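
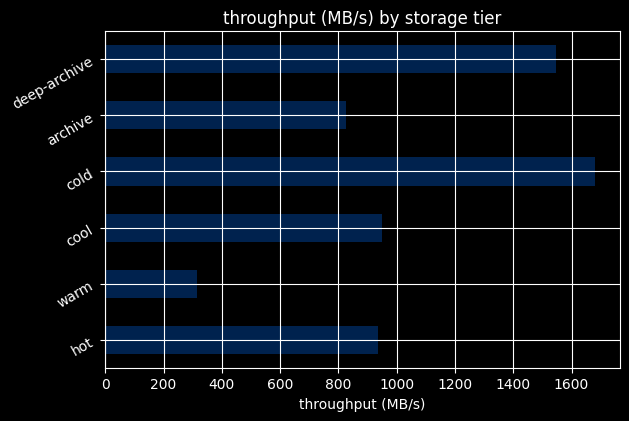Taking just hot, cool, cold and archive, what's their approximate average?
≈ 1100

(1000 + 1000 + 1600 + 800) / 4 ≈ 1100.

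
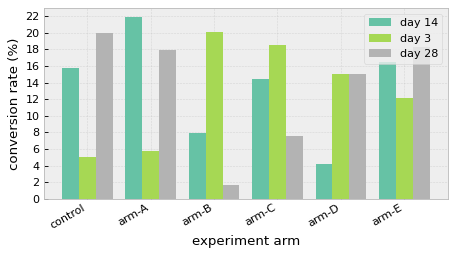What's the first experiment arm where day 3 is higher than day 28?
arm-B

arm-A: day 3 ≈ 6 vs day 28 ≈ 18 (not yet); arm-B: day 3 ≈ 20 vs day 28 ≈ 2 (first crossover).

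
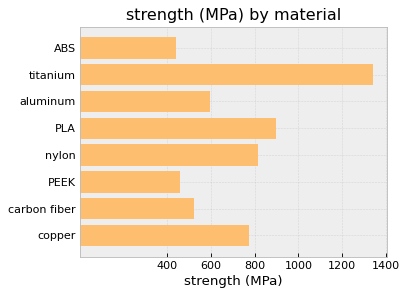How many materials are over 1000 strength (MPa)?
Above 1000: titanium.

1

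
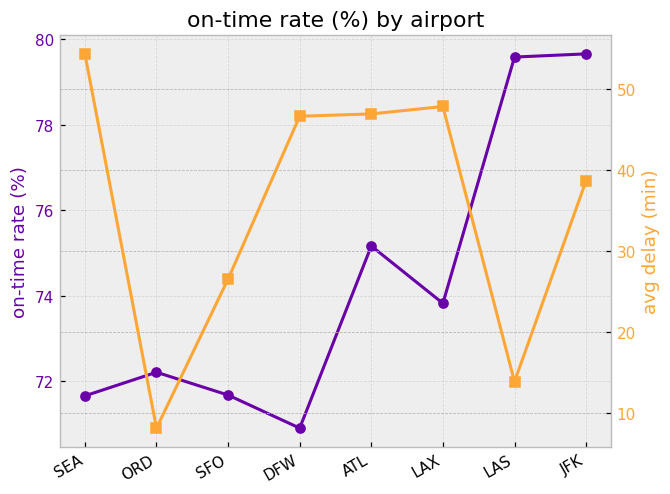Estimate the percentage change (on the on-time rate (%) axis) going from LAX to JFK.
≈ +8.1%

LAX ≈ 74, JFK ≈ 80; (80 − 74) / 74 ≈ +8.1%.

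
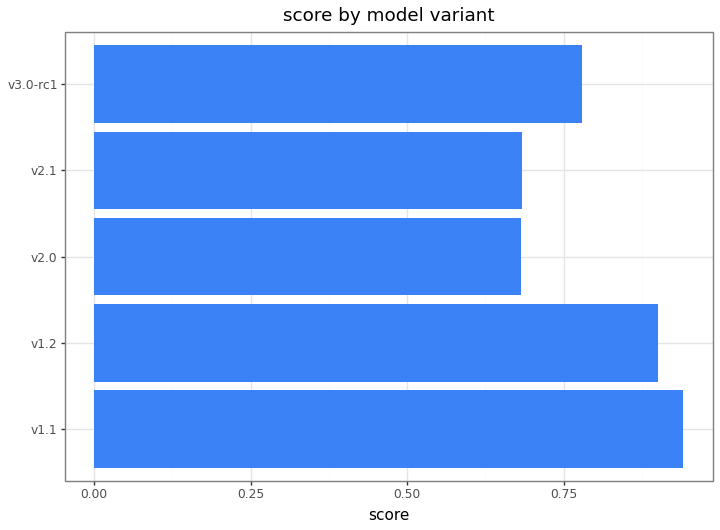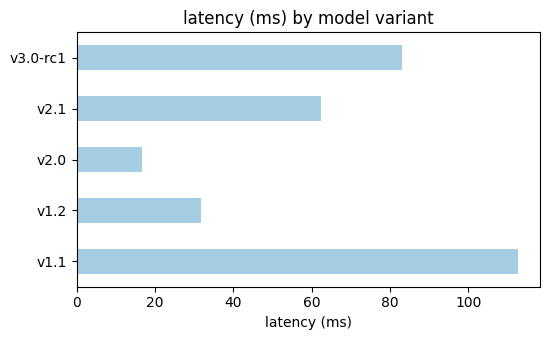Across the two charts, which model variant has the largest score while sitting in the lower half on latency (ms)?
v1.2

Chart 2 median latency (ms) ≈ 60; below-median model variants: v1.2, v2.0. Among those, v1.2 has the highest score (≈ 0.9).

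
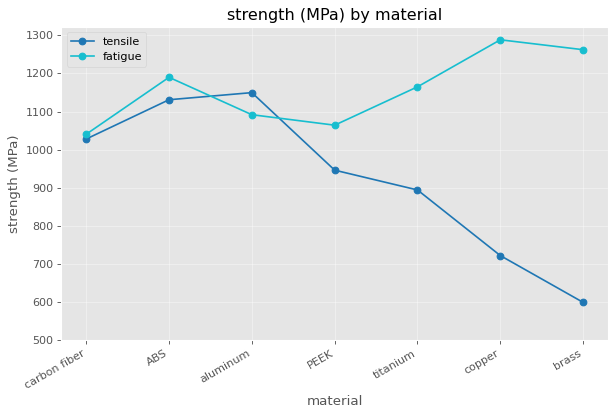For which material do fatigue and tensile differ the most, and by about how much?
brass: fatigue ≈ 1300, tensile ≈ 600 → gap ≈ 700. Next-largest (copper) is only ≈ 600.

brass, ≈ 700 MPa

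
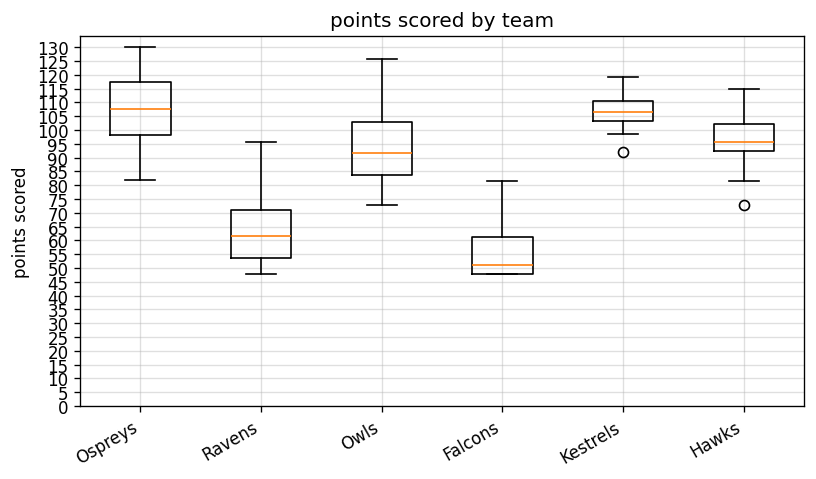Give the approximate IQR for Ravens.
≈ 15

Q3 ≈ 70, Q1 ≈ 55; IQR ≈ 15.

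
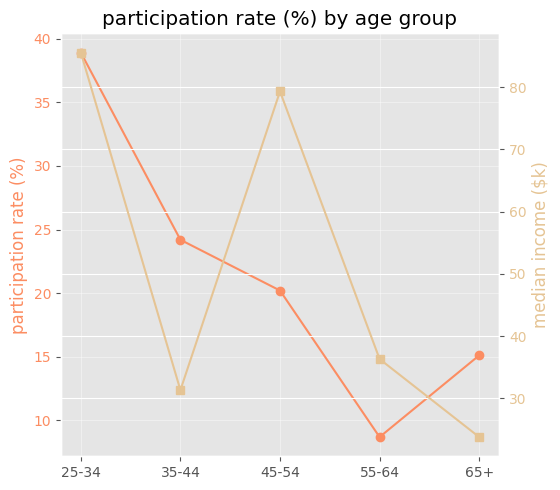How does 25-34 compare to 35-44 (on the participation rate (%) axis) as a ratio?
≈ 1.6×

25-34 ≈ 40, 35-44 ≈ 25; 40/25 ≈ 1.6.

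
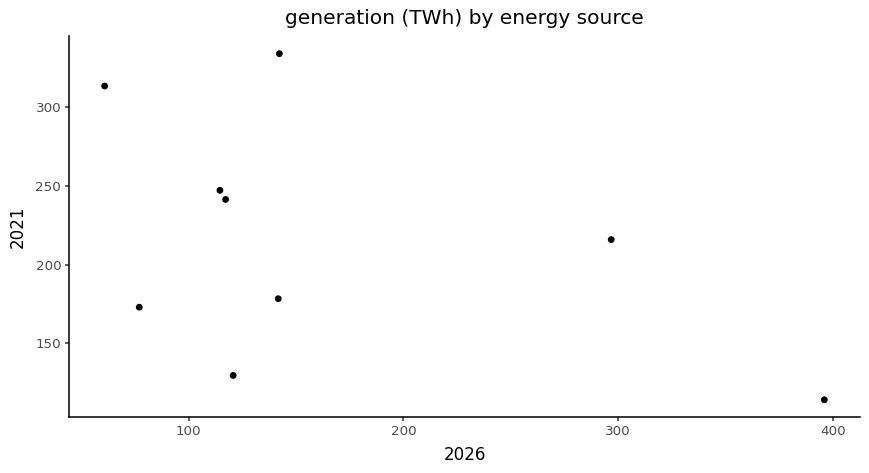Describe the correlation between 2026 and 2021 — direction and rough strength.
negative, moderate

Points are negatively correlated; moderate (|r| ≈ 0.5).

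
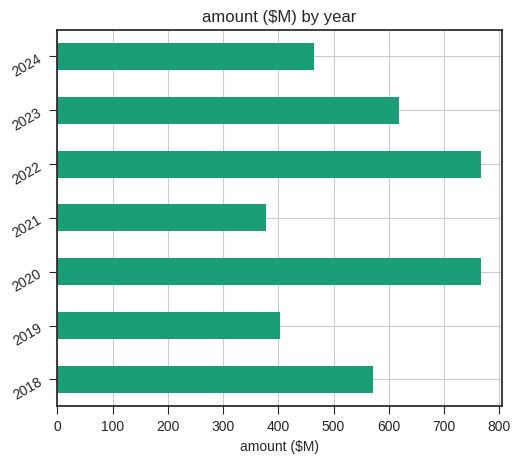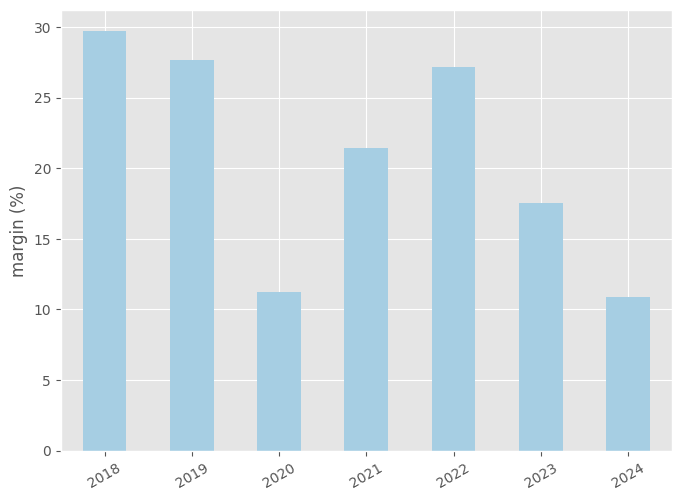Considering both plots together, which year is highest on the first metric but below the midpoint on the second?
Chart 2 median margin (%) ≈ 20; below-median years: 2020, 2023, 2024. Among those, 2020 has the highest amount ($M) (≈ 800).

2020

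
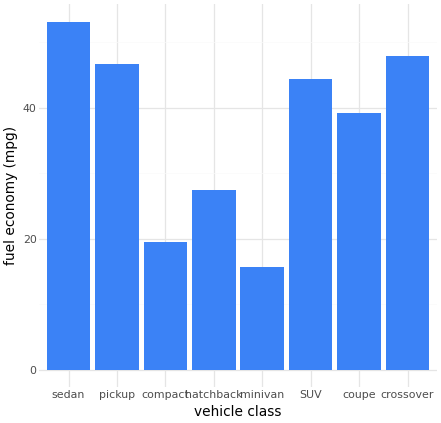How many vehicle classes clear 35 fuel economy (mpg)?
5

Above 35: sedan, pickup, SUV, coupe, crossover.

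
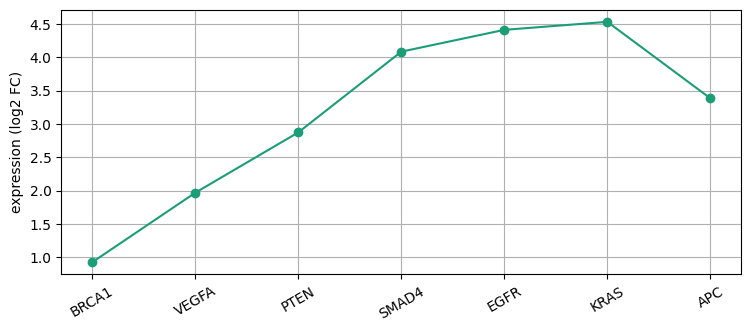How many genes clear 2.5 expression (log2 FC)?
Above 2.5: PTEN, SMAD4, EGFR, KRAS, APC.

5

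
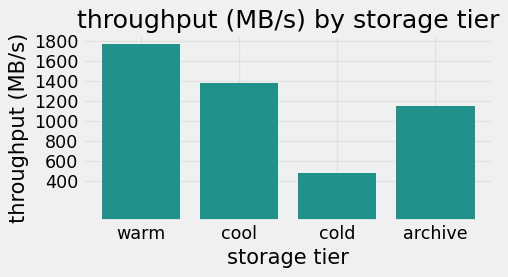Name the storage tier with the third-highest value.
archive

Top 4: warm ≈ 1800, cool ≈ 1400, archive ≈ 1200, cold ≈ 400.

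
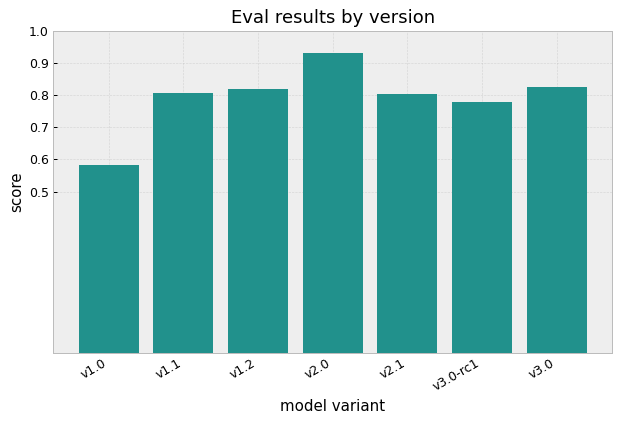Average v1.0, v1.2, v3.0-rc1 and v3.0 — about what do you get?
(0.6 + 0.8 + 0.8 + 0.8) / 4 ≈ 0.75.

≈ 0.75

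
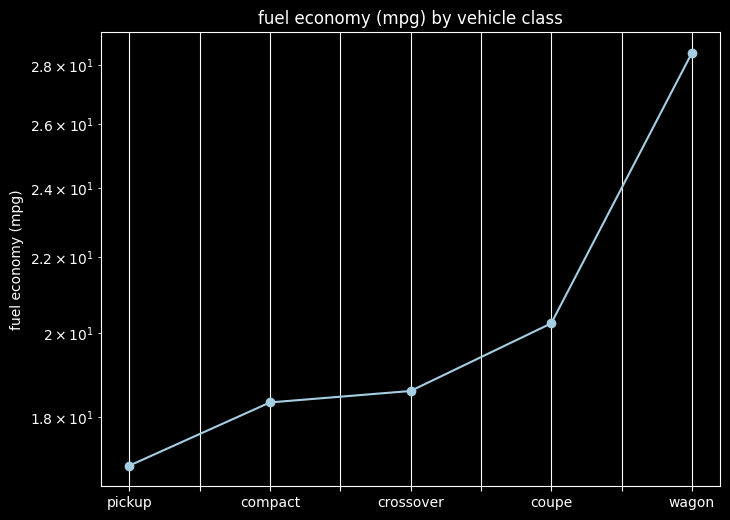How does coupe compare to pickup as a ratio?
≈ 1.18×

coupe ≈ 20, pickup ≈ 17; 20/17 ≈ 1.18.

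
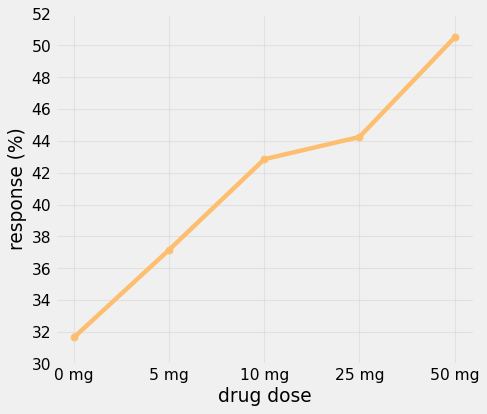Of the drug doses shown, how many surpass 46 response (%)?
Above 46: 50 mg.

1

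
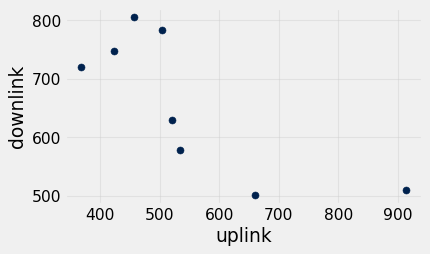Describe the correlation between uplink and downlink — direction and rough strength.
negative, strong

Points are negatively correlated; strong (|r| ≈ 0.8).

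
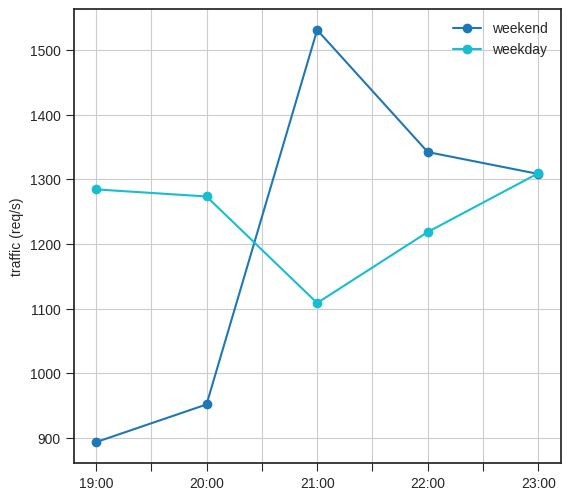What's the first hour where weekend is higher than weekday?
21:00

20:00: weekend ≈ 1000 vs weekday ≈ 1300 (not yet); 21:00: weekend ≈ 1500 vs weekday ≈ 1100 (first crossover).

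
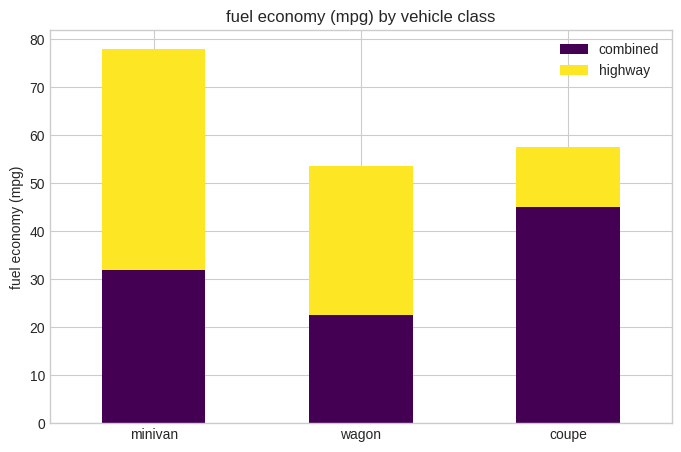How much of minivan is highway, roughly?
≈ 50

highway top ≈ 80, bottom ≈ 30; segment ≈ 50.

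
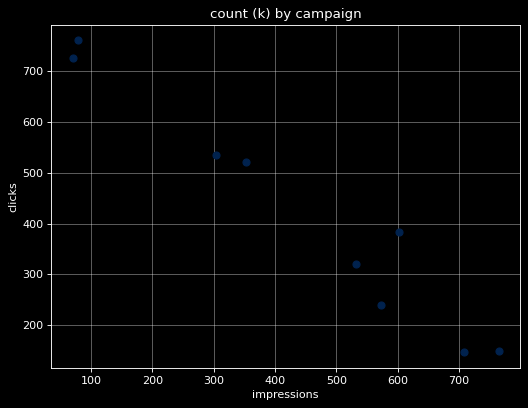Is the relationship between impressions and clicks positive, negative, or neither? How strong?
Points are negatively correlated; strong (|r| ≈ 1.0).

negative, strong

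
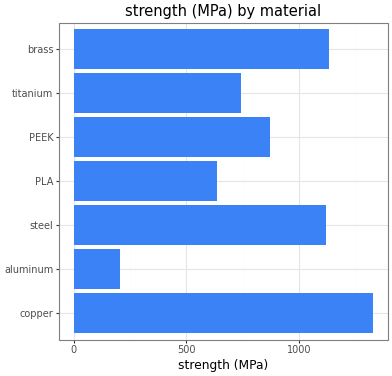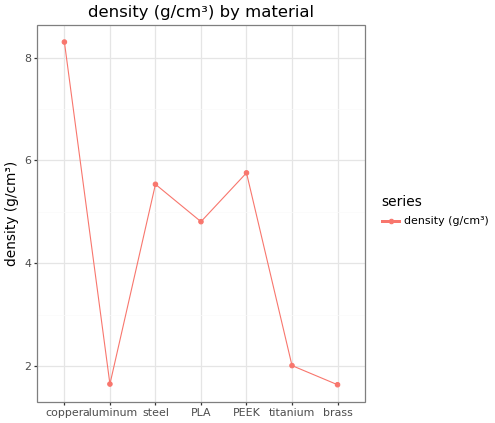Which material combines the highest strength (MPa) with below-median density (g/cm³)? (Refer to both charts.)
brass

Chart 2 median density (g/cm³) ≈ 5; below-median materials: aluminum, titanium, brass. Among those, brass has the highest strength (MPa) (≈ 1200).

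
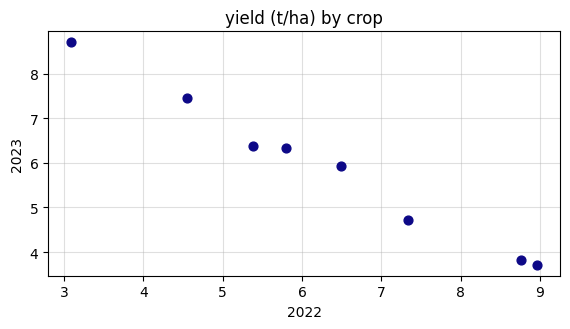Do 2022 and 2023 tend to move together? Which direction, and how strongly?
Points are negatively correlated; strong (|r| ≈ 1.0).

negative, strong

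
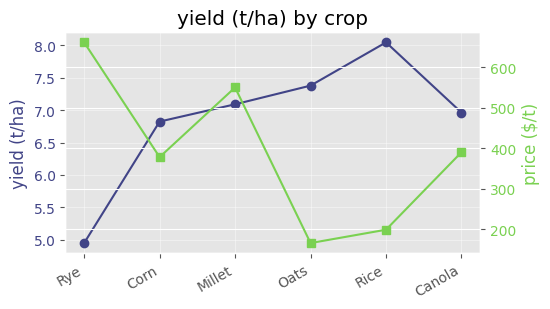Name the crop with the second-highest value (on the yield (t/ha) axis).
Oats

Top 3 (on the yield (t/ha) axis): Rice ≈ 8.0, Oats ≈ 7.5, Millet ≈ 7.0.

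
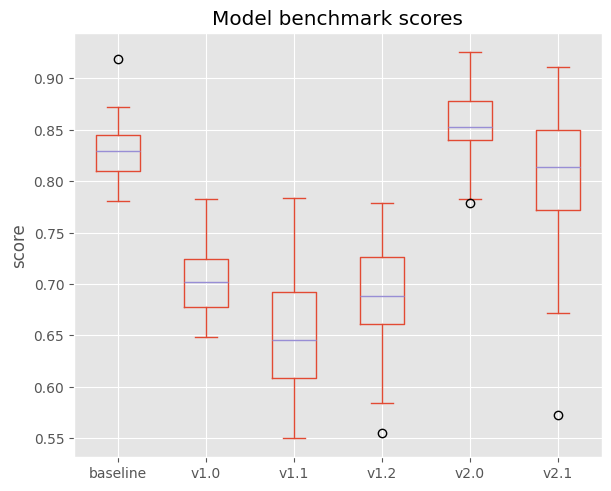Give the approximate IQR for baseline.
Q3 ≈ 0.84, Q1 ≈ 0.80; IQR ≈ 0.04.

≈ 0.04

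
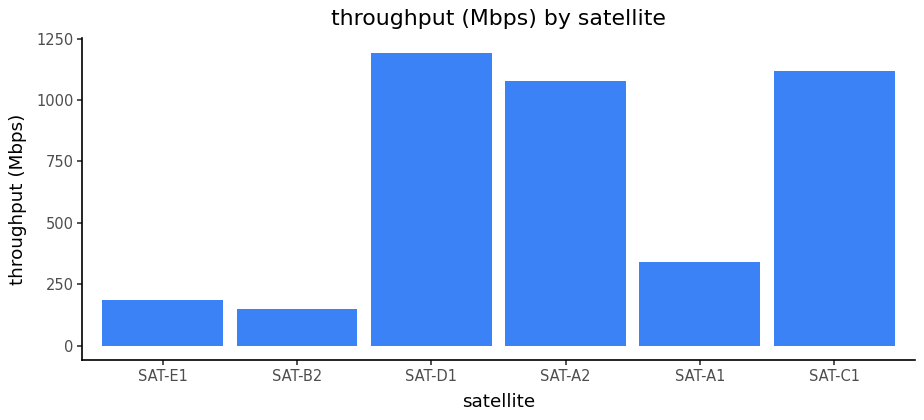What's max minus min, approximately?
Max SAT-D1 ≈ 1200, min SAT-B2 ≈ 100; range ≈ 1100.

≈ 1100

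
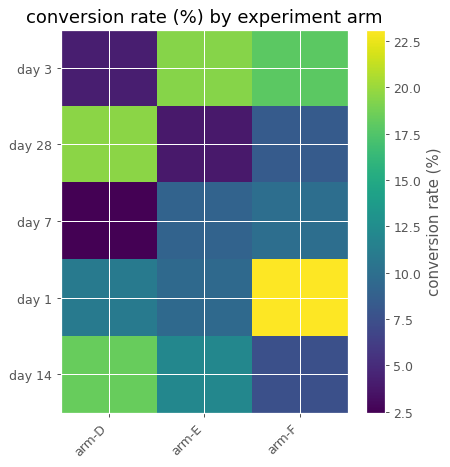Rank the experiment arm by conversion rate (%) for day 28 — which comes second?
Top 3 for day 28: arm-D ≈ 20, arm-F ≈ 8, arm-E ≈ 4.

arm-F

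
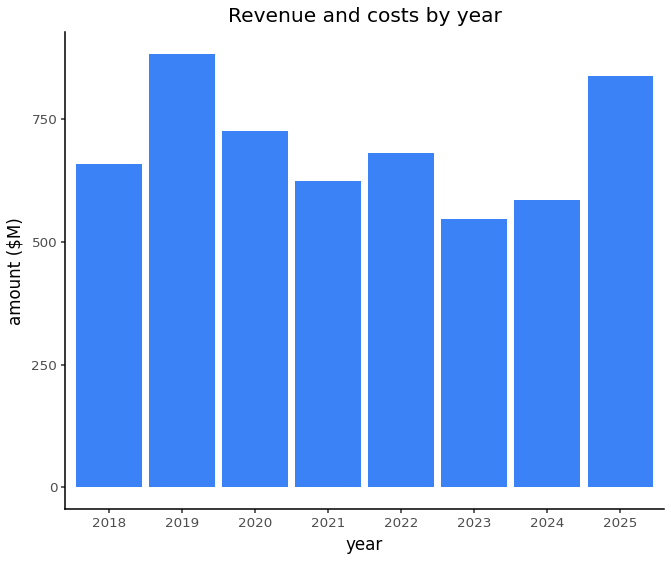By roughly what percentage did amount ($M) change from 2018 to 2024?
2018 ≈ 700, 2024 ≈ 600; (600 − 700) / 700 ≈ -14.3%.

≈ -14.3%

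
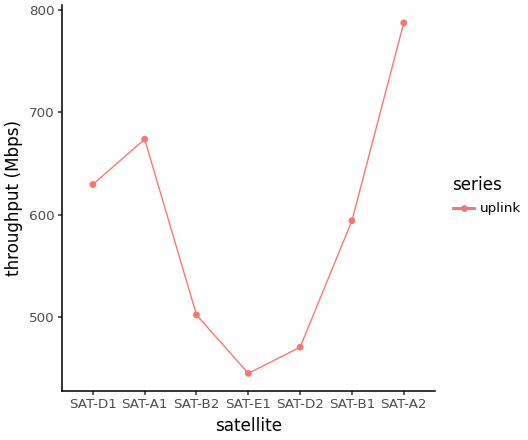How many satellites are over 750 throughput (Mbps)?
1

Above 750: SAT-A2.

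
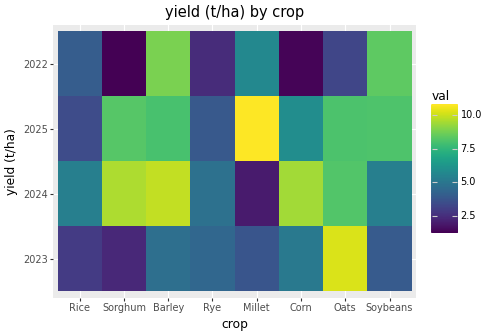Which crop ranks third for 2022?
Top 4 for 2022: Barley ≈ 9, Soybeans ≈ 8, Millet ≈ 6, Rice ≈ 4.

Millet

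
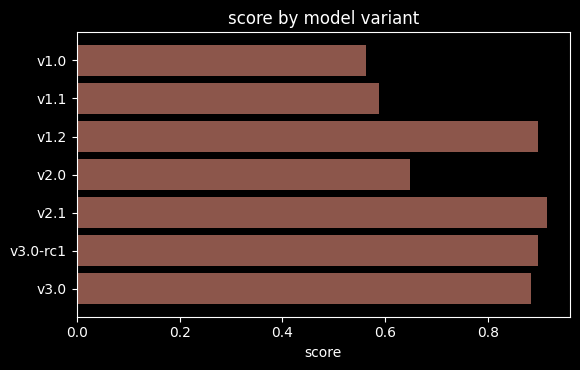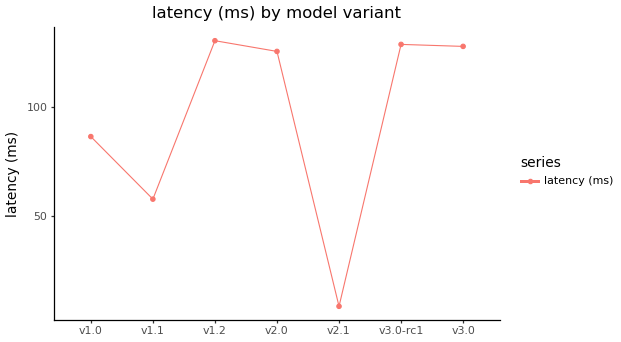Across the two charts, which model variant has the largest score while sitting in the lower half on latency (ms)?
v2.1

Chart 2 median latency (ms) ≈ 120; below-median model variants: v1.0, v1.1, v2.1. Among those, v2.1 has the highest score (≈ 0.9).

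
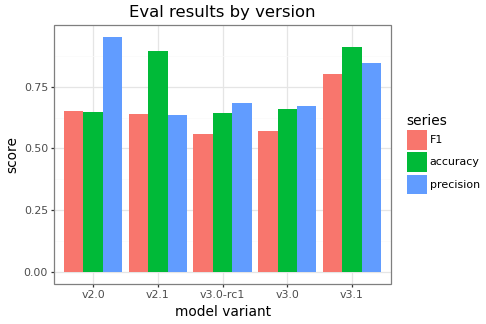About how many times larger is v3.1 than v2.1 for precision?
≈ 1.33×

v3.1 ≈ 0.8, v2.1 ≈ 0.6; 0.8/0.6 ≈ 1.33.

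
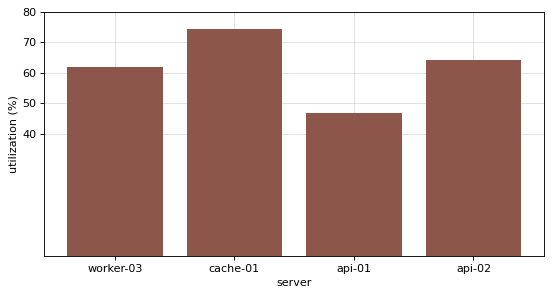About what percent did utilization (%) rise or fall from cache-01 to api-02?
cache-01 ≈ 70, api-02 ≈ 60; (60 − 70) / 70 ≈ -14.3%.

≈ -14.3%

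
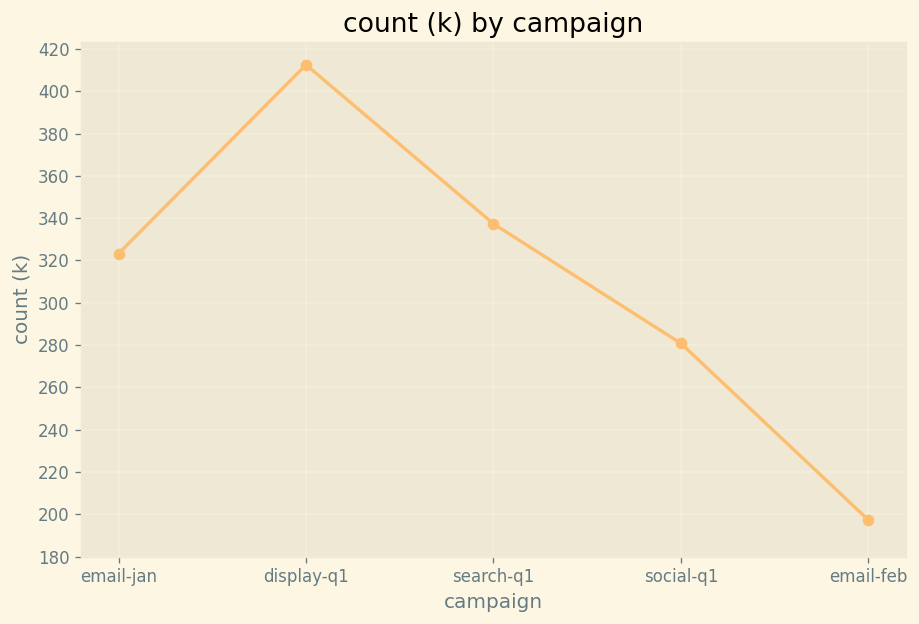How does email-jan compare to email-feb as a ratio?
≈ 1.6×

email-jan ≈ 320, email-feb ≈ 200; 320/200 ≈ 1.6.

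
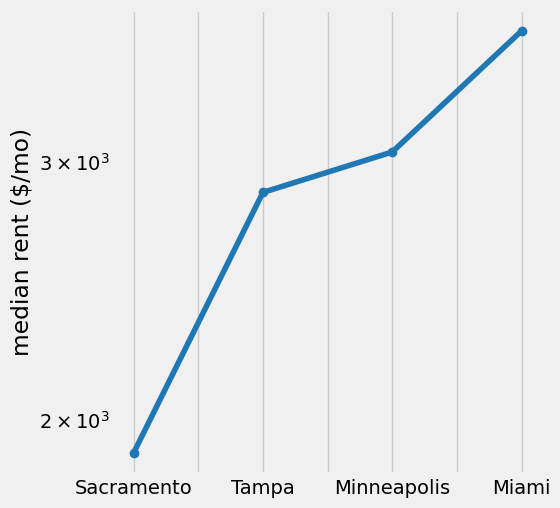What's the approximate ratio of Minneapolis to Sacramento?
Minneapolis ≈ 3000, Sacramento ≈ 1800; 3000/1800 ≈ 1.67.

≈ 1.67×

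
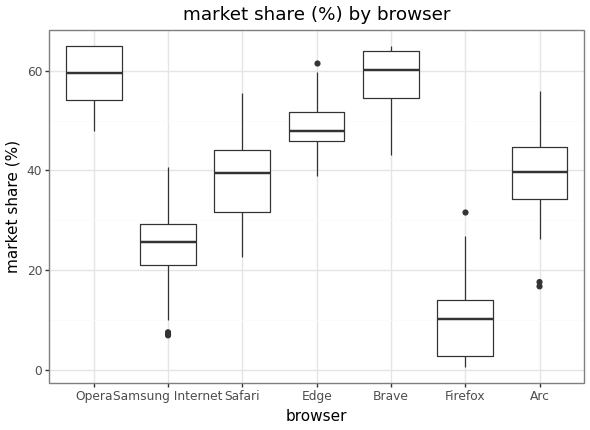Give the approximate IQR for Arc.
≈ 10

Q3 ≈ 45, Q1 ≈ 35; IQR ≈ 10.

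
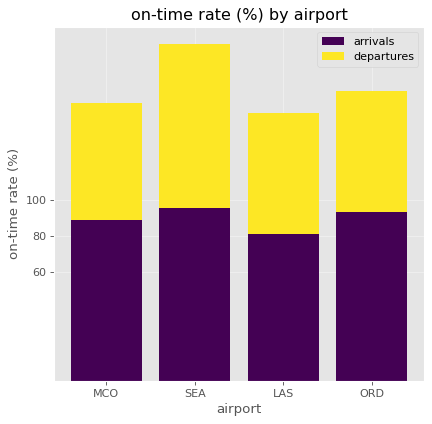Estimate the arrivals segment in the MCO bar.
arrivals top ≈ 80, bottom ≈ 0; segment ≈ 80.

≈ 80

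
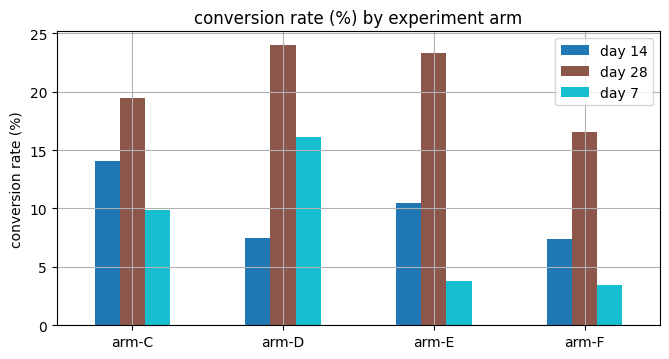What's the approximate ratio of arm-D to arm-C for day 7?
arm-D ≈ 16, arm-C ≈ 10; 16/10 ≈ 1.6.

≈ 1.6×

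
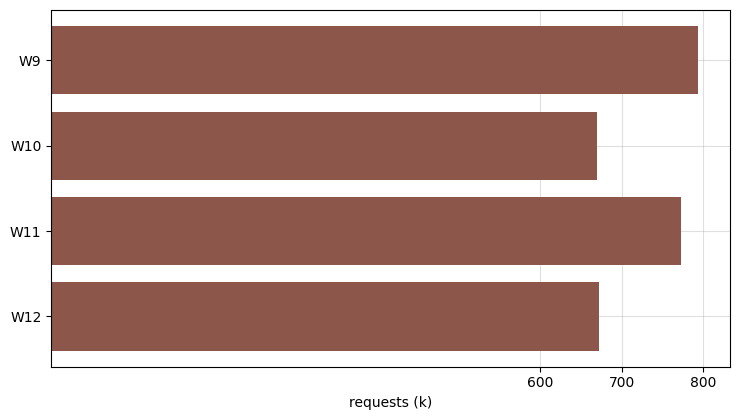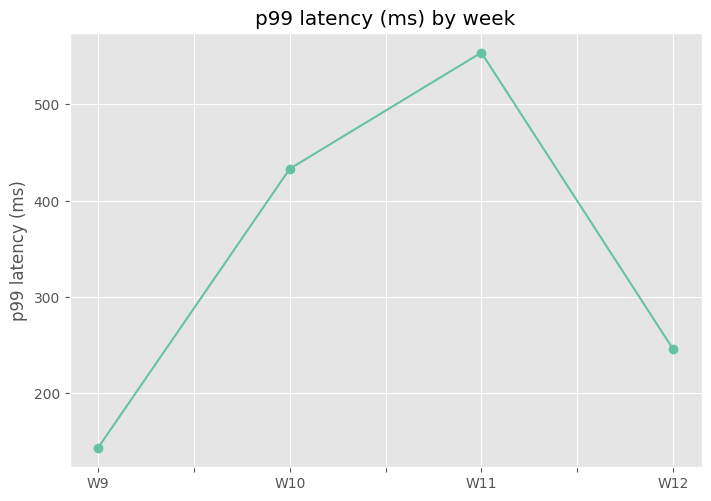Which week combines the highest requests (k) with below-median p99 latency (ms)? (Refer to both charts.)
Chart 2 median p99 latency (ms) ≈ 300; below-median weeks: W9, W12. Among those, W9 has the highest requests (k) (≈ 800).

W9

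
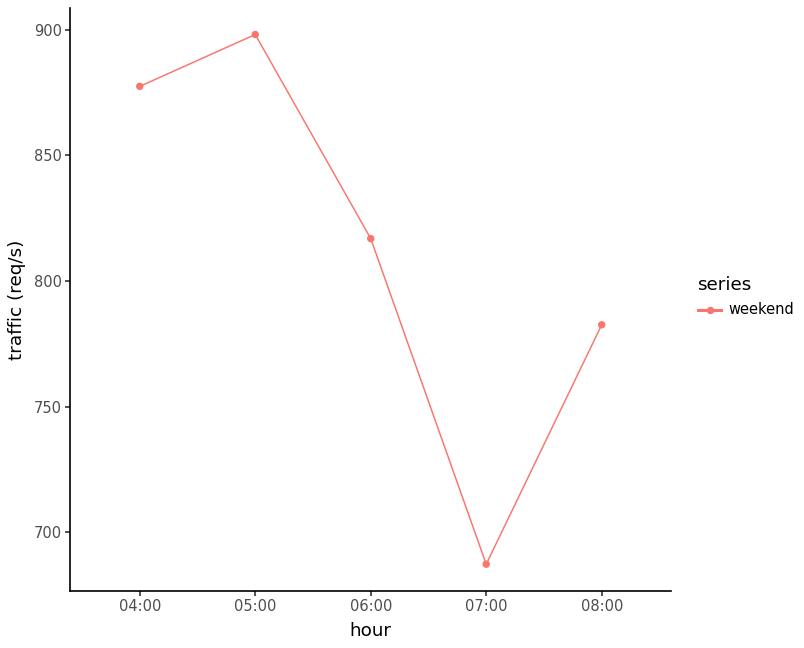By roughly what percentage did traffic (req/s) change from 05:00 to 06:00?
05:00 ≈ 900, 06:00 ≈ 820; (820 − 900) / 900 ≈ -8.9%.

≈ -8.9%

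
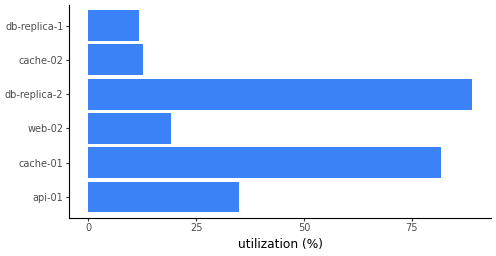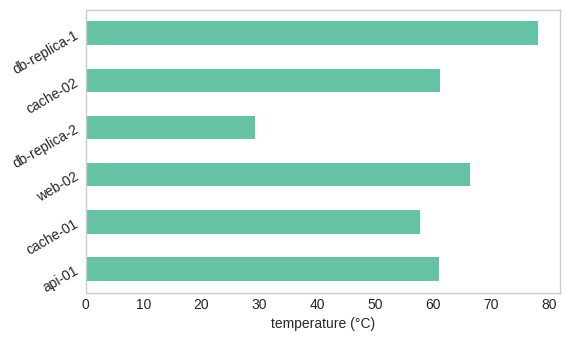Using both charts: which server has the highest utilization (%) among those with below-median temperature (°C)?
Chart 2 median temperature (°C) ≈ 60; below-median servers: api-01, cache-01, db-replica-2. Among those, db-replica-2 has the highest utilization (%) (≈ 90).

db-replica-2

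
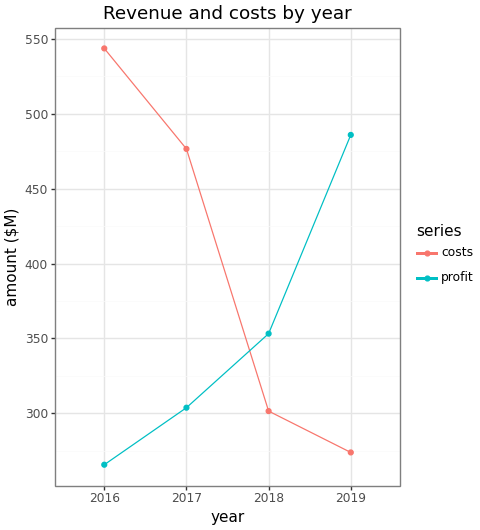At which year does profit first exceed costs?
2017: profit ≈ 300 vs costs ≈ 475 (not yet); 2018: profit ≈ 350 vs costs ≈ 300 (first crossover).

2018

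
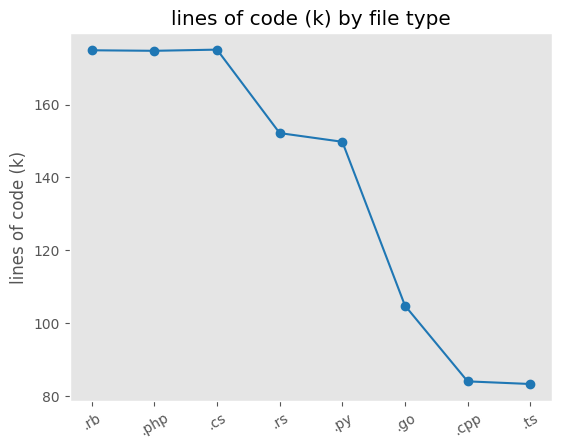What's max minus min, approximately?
≈ 100

Max .cs ≈ 180, min .ts ≈ 80; range ≈ 100.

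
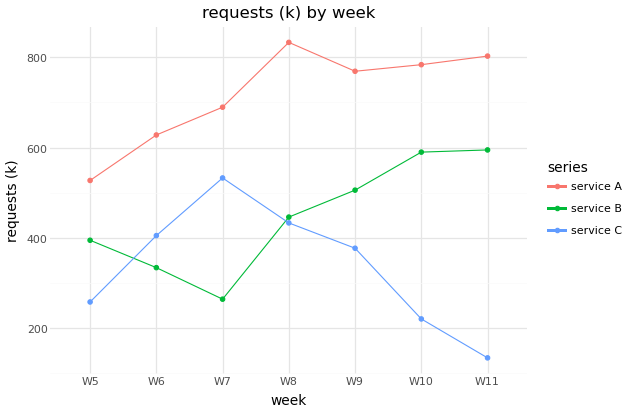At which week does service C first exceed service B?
W5: service C ≈ 300 vs service B ≈ 400 (not yet); W6: service C ≈ 400 vs service B ≈ 300 (first crossover).

W6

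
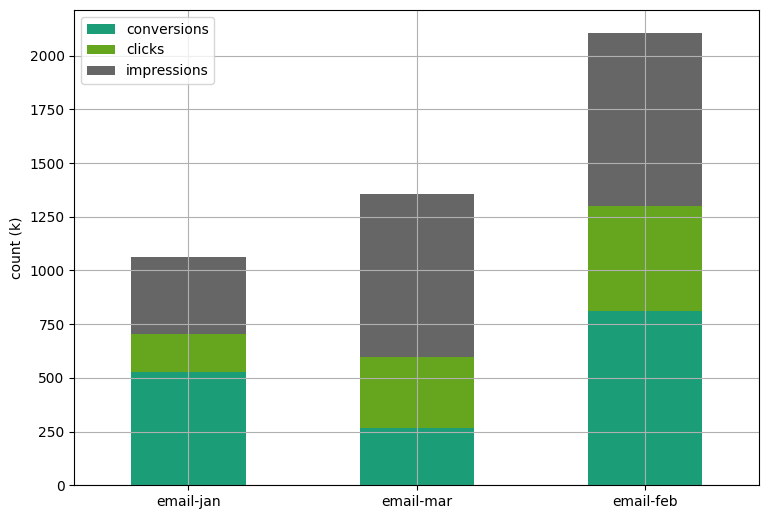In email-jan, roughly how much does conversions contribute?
conversions top ≈ 600, bottom ≈ 0; segment ≈ 600.

≈ 600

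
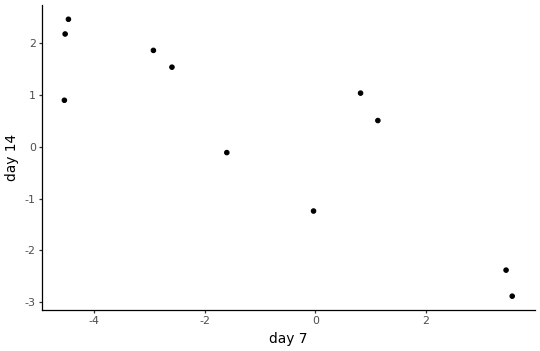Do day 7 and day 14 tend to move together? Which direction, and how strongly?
Points are negatively correlated; strong (|r| ≈ 0.9).

negative, strong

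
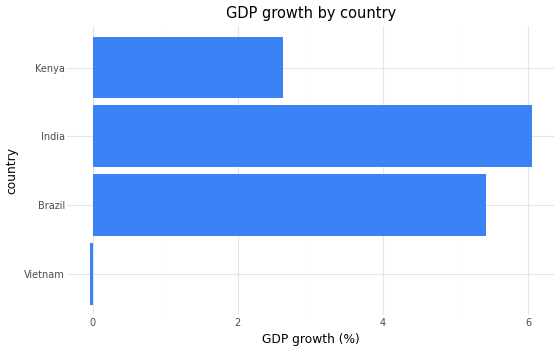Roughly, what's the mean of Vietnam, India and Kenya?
≈ 3

(0 + 6 + 3) / 3 ≈ 3.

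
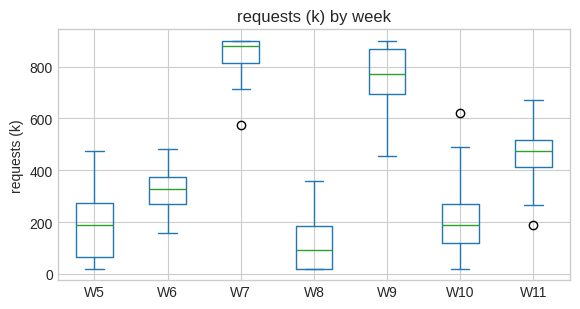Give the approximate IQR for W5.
Q3 ≈ 300, Q1 ≈ 100; IQR ≈ 200.

≈ 200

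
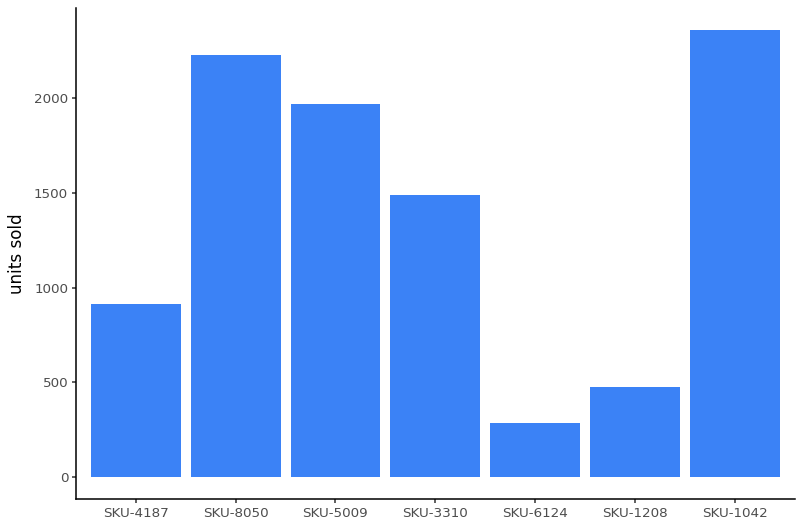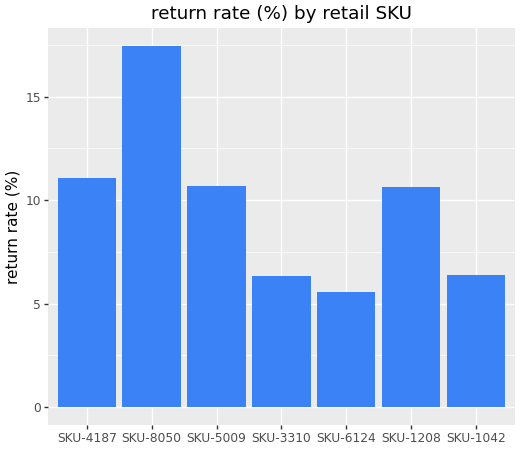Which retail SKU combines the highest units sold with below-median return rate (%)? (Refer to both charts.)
SKU-1042

Chart 2 median return rate (%) ≈ 10; below-median retail SKUs: SKU-3310, SKU-6124, SKU-1042. Among those, SKU-1042 has the highest units sold (≈ 2500).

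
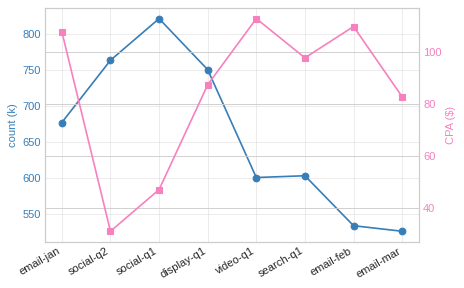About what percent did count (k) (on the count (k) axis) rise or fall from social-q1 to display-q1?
social-q1 ≈ 825, display-q1 ≈ 750; (750 − 825) / 825 ≈ -9.1%.

≈ -9.1%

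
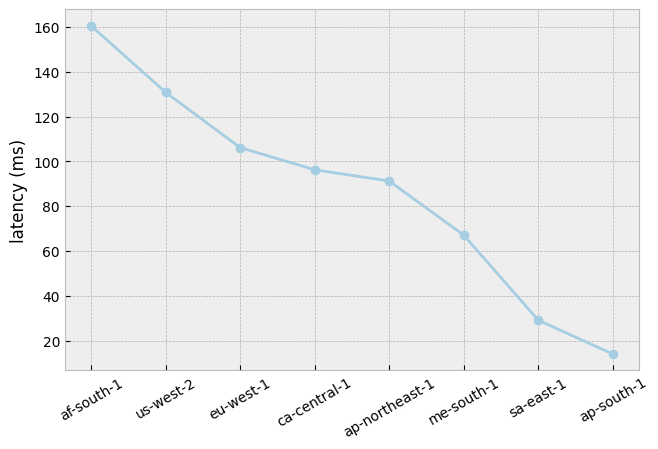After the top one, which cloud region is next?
us-west-2

Top 3: af-south-1 ≈ 160, us-west-2 ≈ 140, eu-west-1 ≈ 100.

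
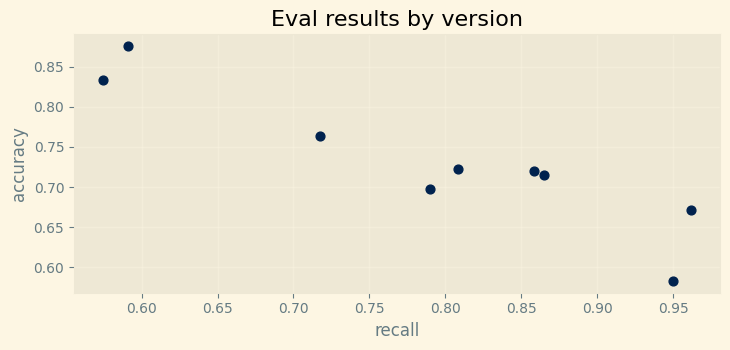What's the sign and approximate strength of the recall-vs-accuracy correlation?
Points are negatively correlated; strong (|r| ≈ 0.9).

negative, strong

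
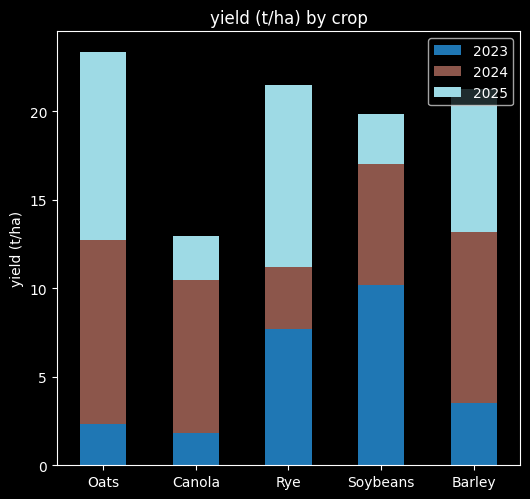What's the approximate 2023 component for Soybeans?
2023 top ≈ 10, bottom ≈ 0; segment ≈ 10.

≈ 10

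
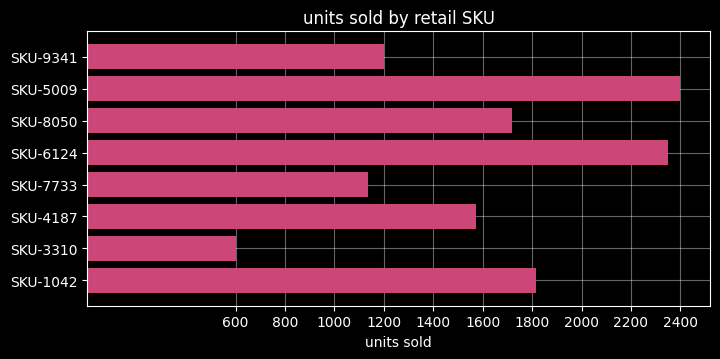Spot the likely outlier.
SKU-3310

SKU-3310 ≈ 600; the rest sit between ≈ 1200 and ≈ 2400.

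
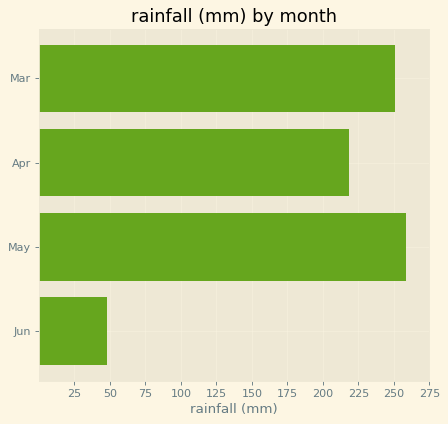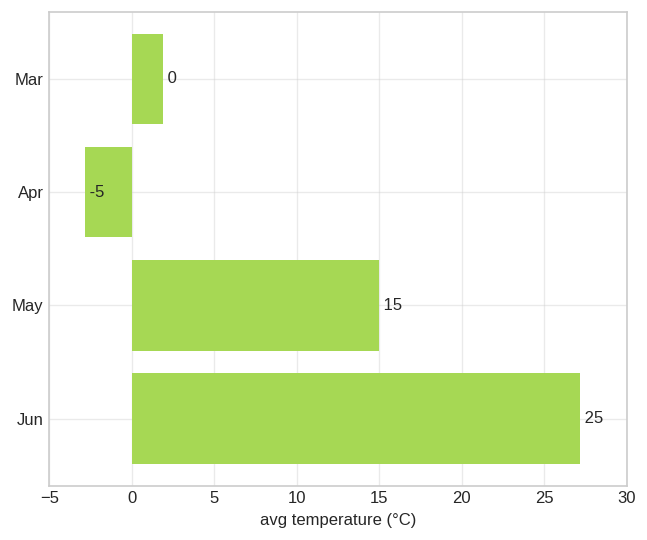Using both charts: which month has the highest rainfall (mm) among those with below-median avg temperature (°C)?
Mar

Chart 2 median avg temperature (°C) ≈ 10; below-median months: Mar, Apr. Among those, Mar has the highest rainfall (mm) (≈ 250).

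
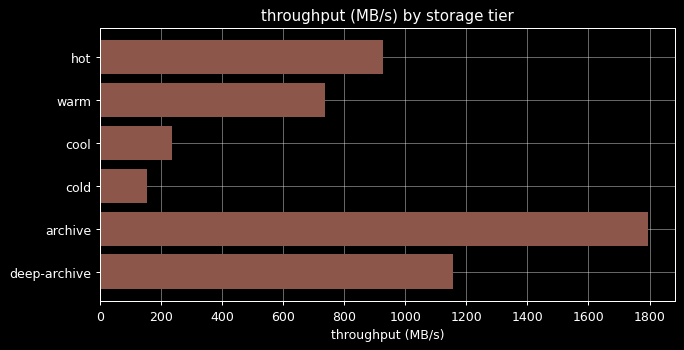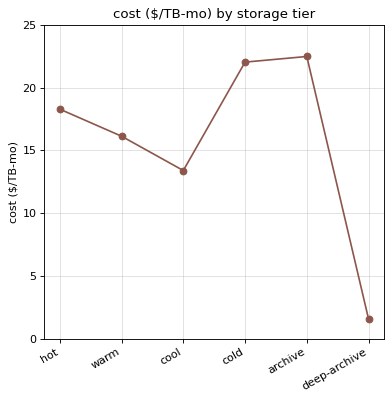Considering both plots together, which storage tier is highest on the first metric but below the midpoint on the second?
deep-archive

Chart 2 median cost ($/TB-mo) ≈ 15; below-median storage tiers: warm, cool, deep-archive. Among those, deep-archive has the highest throughput (MB/s) (≈ 1200).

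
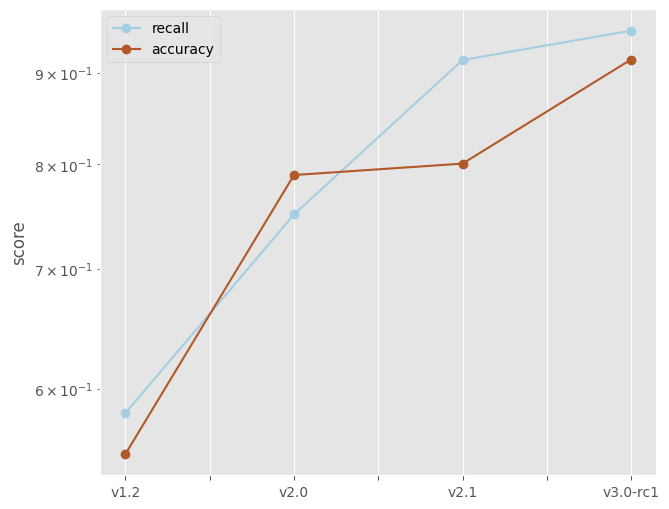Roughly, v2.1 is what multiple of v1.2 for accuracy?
v2.1 ≈ 0.80, v1.2 ≈ 0.55; 0.80/0.55 ≈ 1.45.

≈ 1.45×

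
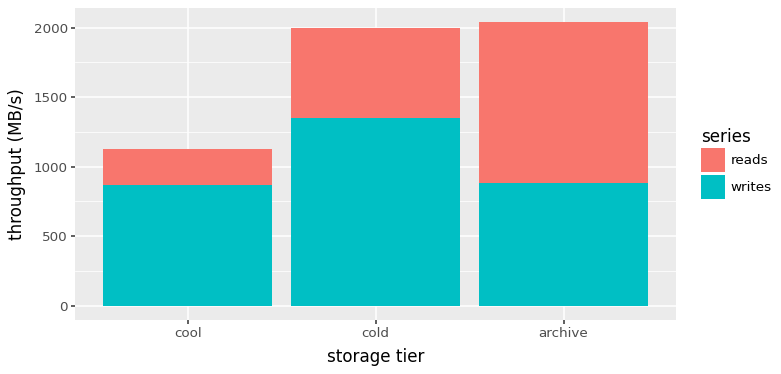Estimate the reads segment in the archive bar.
≈ 1200

reads top ≈ 2000, bottom ≈ 800; segment ≈ 1200.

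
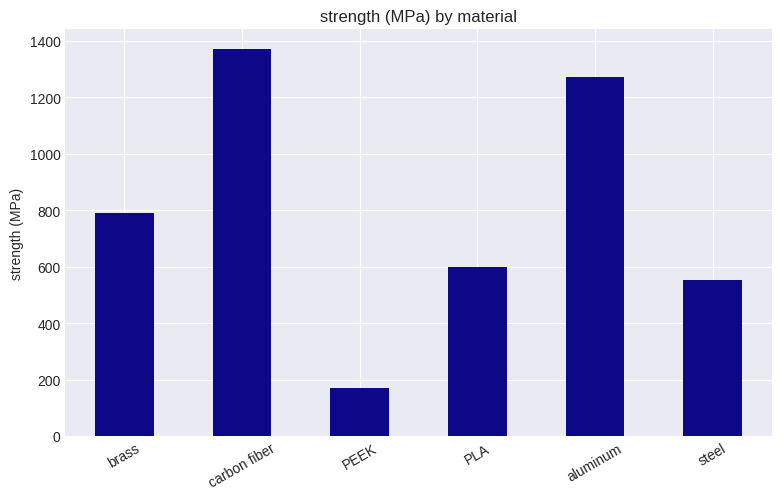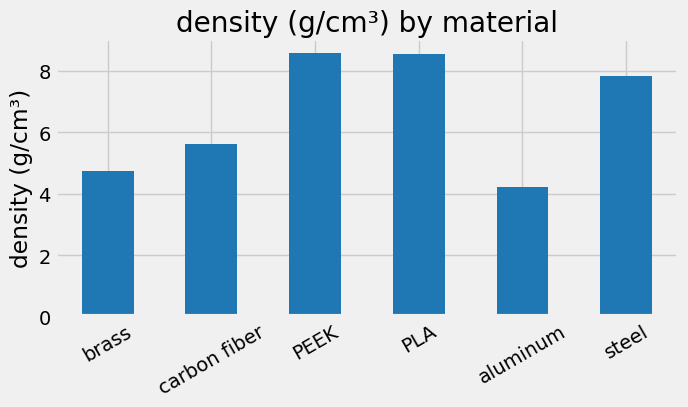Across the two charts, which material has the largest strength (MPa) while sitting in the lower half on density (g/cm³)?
Chart 2 median density (g/cm³) ≈ 7; below-median materials: brass, carbon fiber, aluminum. Among those, carbon fiber has the highest strength (MPa) (≈ 1400).

carbon fiber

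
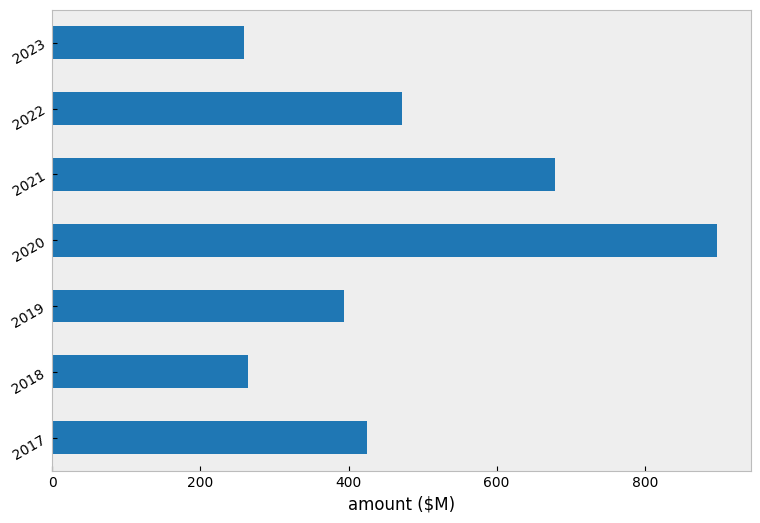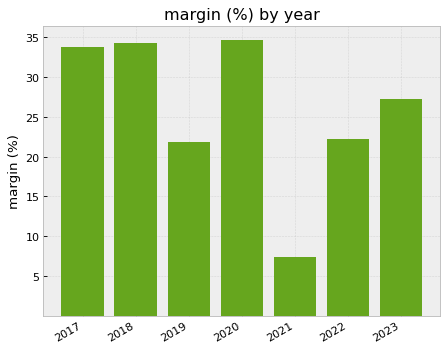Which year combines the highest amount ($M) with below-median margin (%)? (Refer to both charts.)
2021

Chart 2 median margin (%) ≈ 25; below-median years: 2019, 2021, 2022. Among those, 2021 has the highest amount ($M) (≈ 700).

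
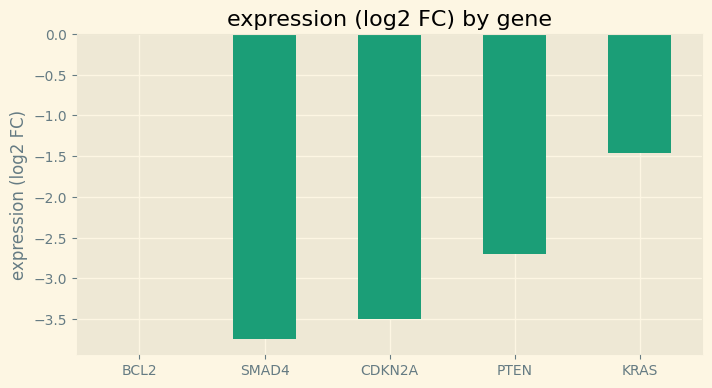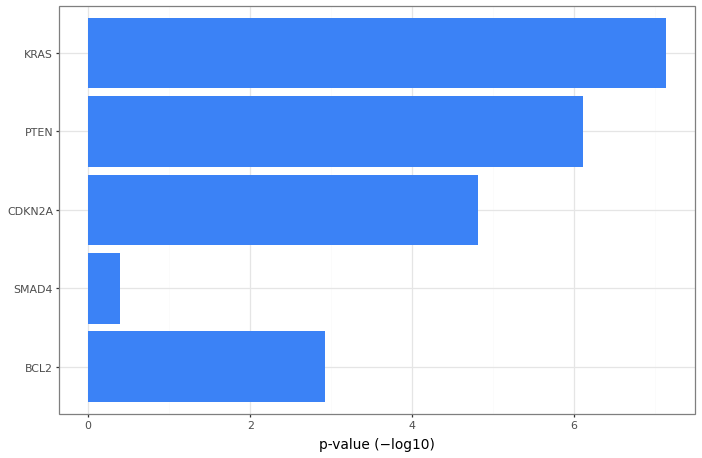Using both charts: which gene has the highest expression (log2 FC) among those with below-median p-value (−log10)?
Chart 2 median p-value (−log10) ≈ 5; below-median genes: BCL2, SMAD4. Among those, BCL2 has the highest expression (log2 FC) (≈ 0).

BCL2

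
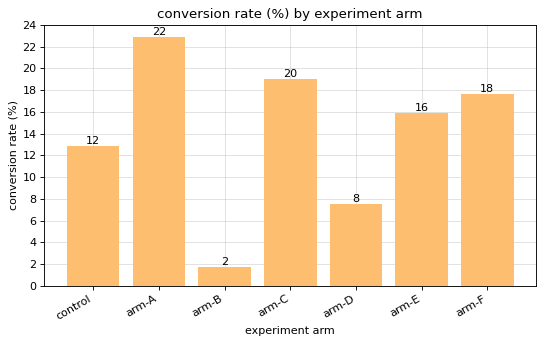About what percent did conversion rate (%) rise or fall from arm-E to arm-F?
arm-E ≈ 16, arm-F ≈ 18; (18 − 16) / 16 ≈ +12.5%.

≈ +12.5%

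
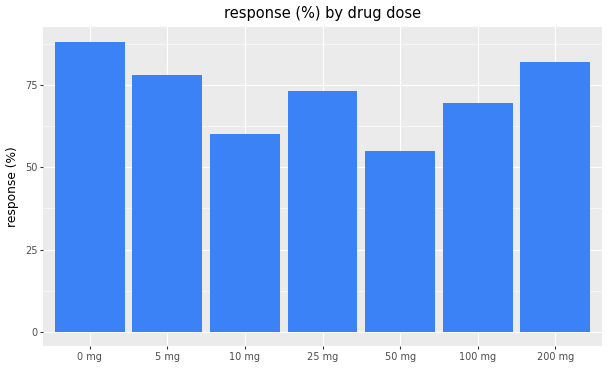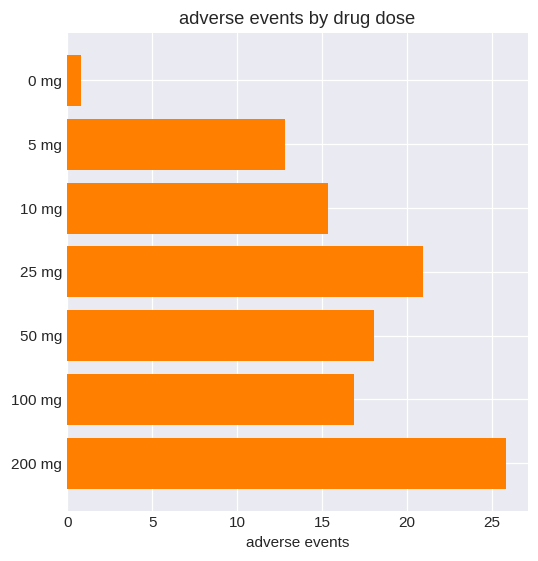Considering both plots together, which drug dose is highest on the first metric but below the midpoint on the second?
Chart 2 median adverse events ≈ 15; below-median drug doses: 0 mg, 5 mg, 10 mg. Among those, 0 mg has the highest response (%) (≈ 90).

0 mg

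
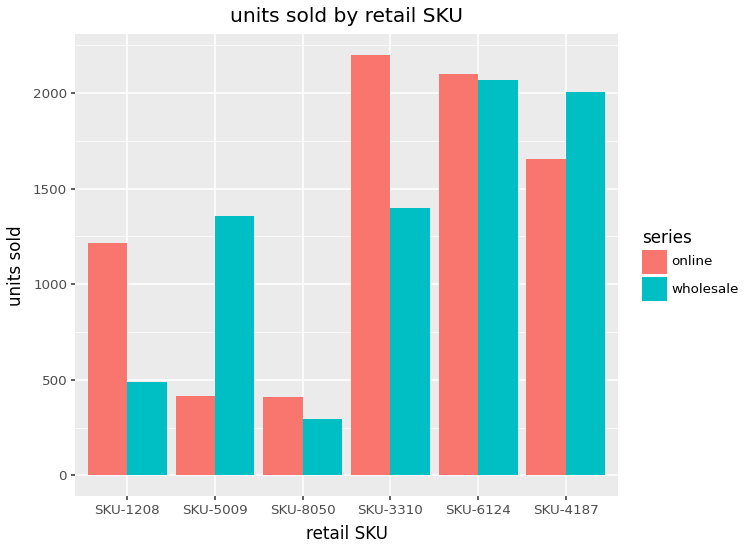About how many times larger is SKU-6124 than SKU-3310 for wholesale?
≈ 1.43×

SKU-6124 ≈ 2000, SKU-3310 ≈ 1400; 2000/1400 ≈ 1.43.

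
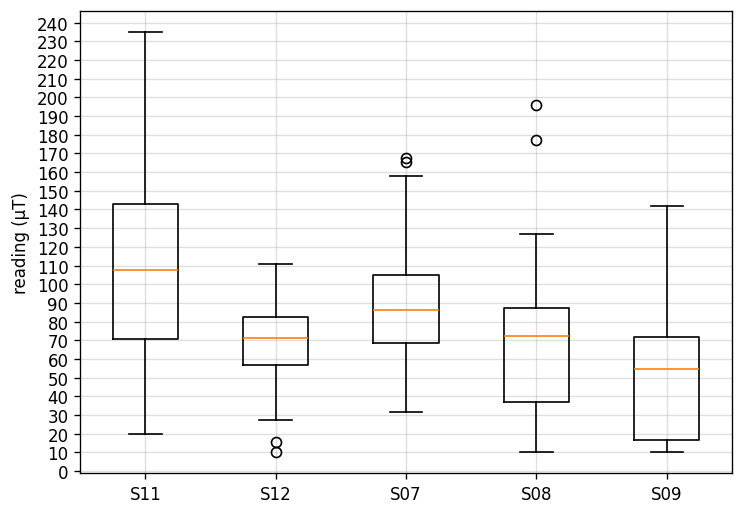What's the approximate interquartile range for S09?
Q3 ≈ 70, Q1 ≈ 20; IQR ≈ 50.

≈ 50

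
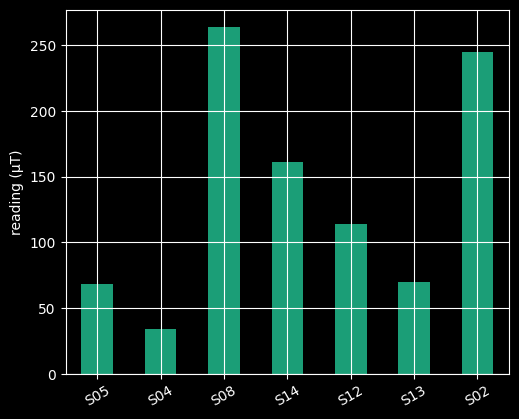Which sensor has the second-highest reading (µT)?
S02

Top 3: S08 ≈ 275, S02 ≈ 250, S14 ≈ 150.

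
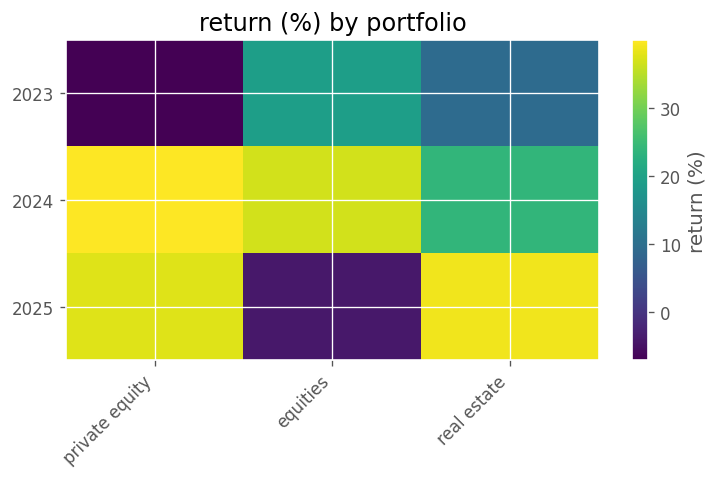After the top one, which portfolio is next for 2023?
real estate

Top 3 for 2023: equities ≈ 20, real estate ≈ 10, private equity ≈ -5.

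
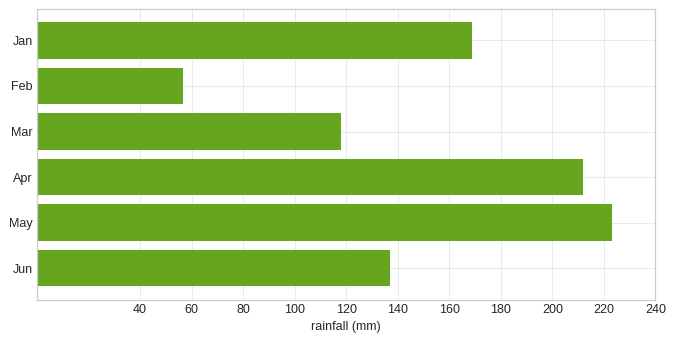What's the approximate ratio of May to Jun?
May ≈ 220, Jun ≈ 140; 220/140 ≈ 1.57.

≈ 1.57×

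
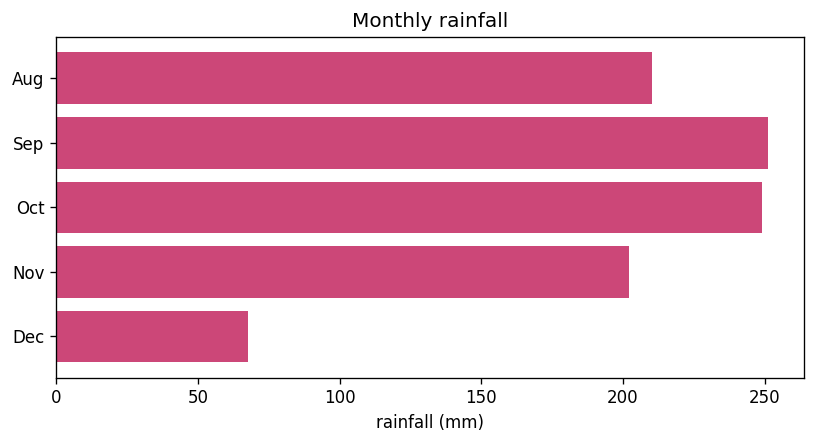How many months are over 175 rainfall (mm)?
4

Above 175: Aug, Sep, Oct, Nov.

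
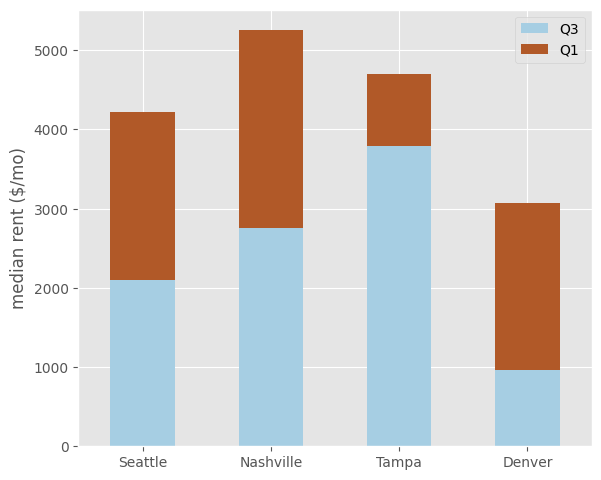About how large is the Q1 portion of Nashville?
≈ 2000

Q1 top ≈ 5000, bottom ≈ 3000; segment ≈ 2000.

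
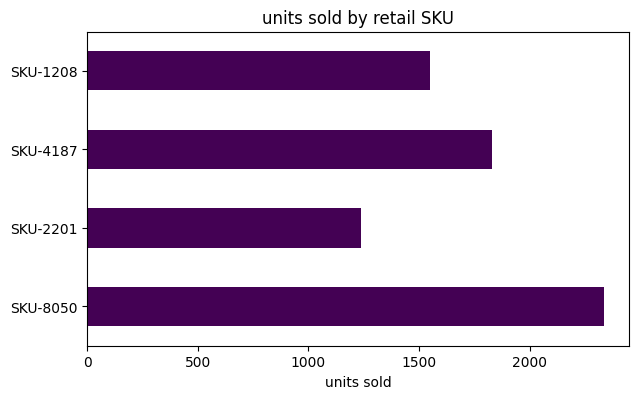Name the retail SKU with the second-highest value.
Top 3: SKU-8050 ≈ 2400, SKU-4187 ≈ 1800, SKU-1208 ≈ 1600.

SKU-4187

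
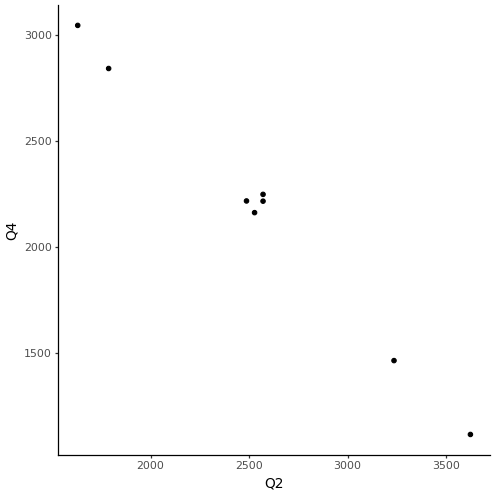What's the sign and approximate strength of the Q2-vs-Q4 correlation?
Points are negatively correlated; strong (|r| ≈ 1.0).

negative, strong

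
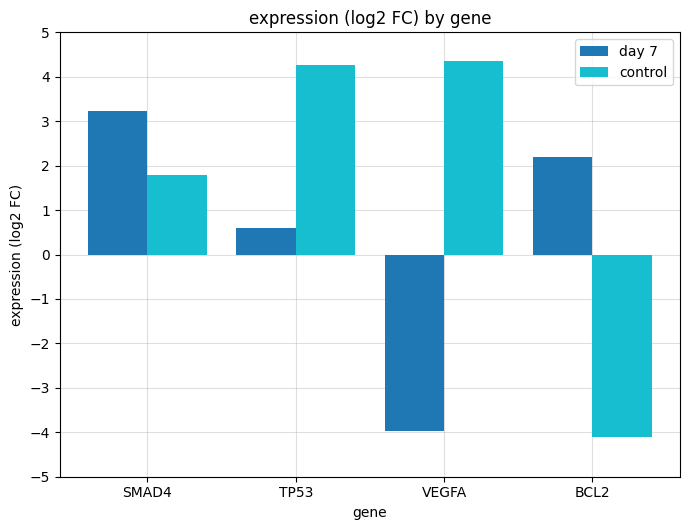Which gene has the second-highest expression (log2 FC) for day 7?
Top 3 for day 7: SMAD4 ≈ 3, BCL2 ≈ 2, TP53 ≈ 1.

BCL2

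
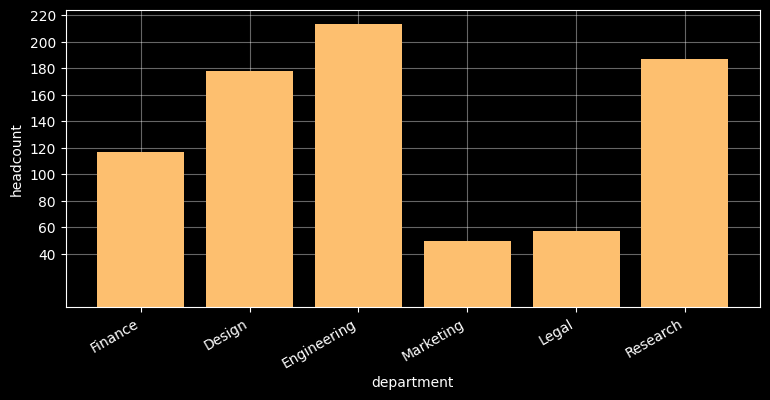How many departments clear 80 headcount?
4

Above 80: Finance, Design, Engineering, Research.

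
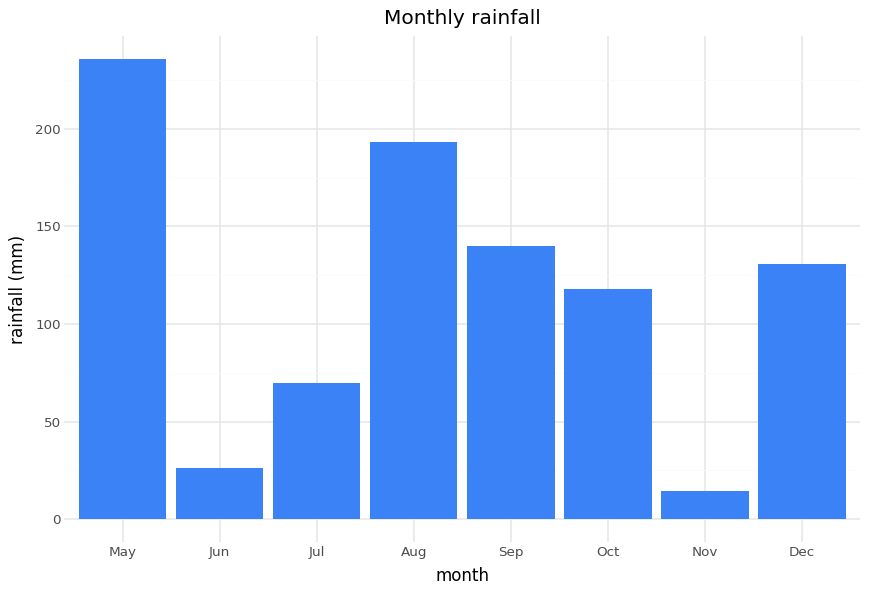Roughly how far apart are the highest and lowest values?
≈ 220

Max May ≈ 240, min Nov ≈ 20; range ≈ 220.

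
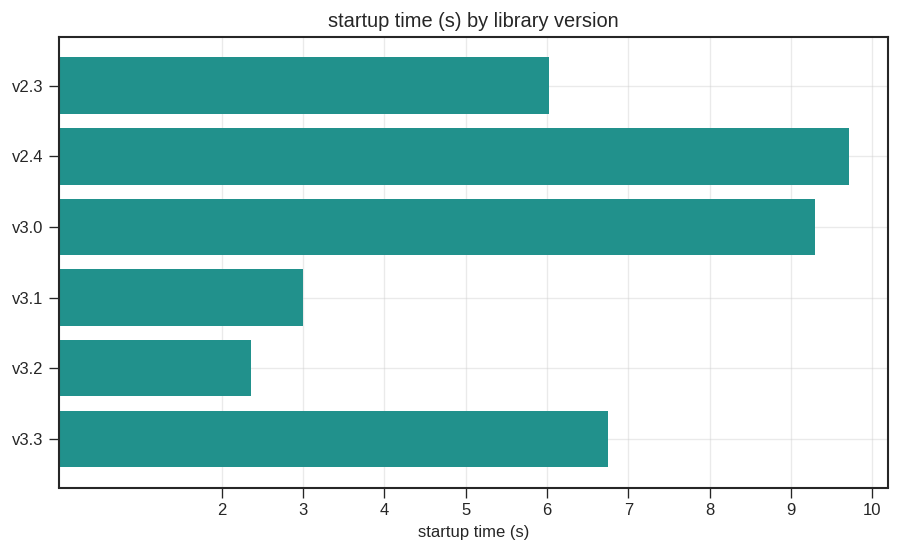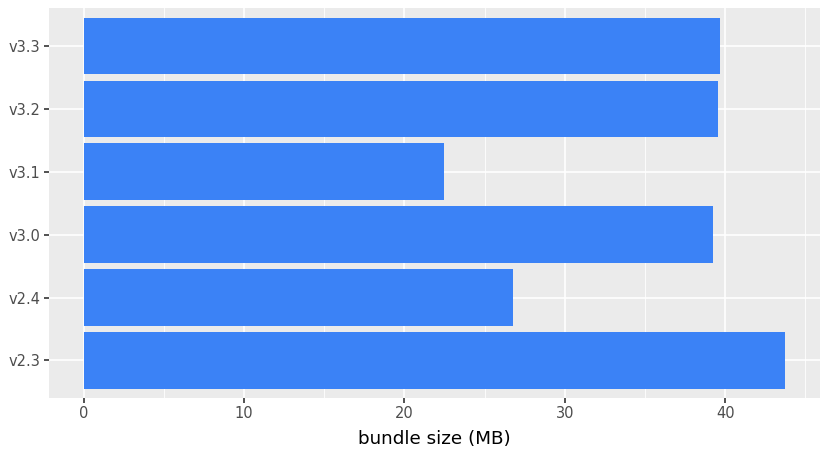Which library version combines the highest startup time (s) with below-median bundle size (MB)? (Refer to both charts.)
Chart 2 median bundle size (MB) ≈ 40; below-median library versions: v2.4, v3.0, v3.1. Among those, v2.4 has the highest startup time (s) (≈ 10).

v2.4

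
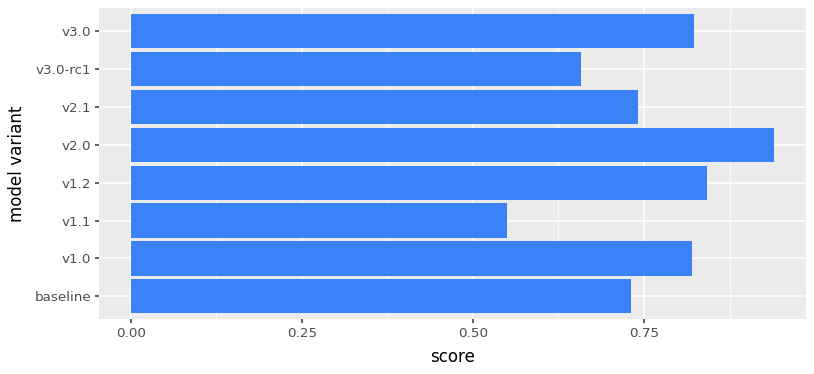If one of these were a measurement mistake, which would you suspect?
v1.1

v1.1 ≈ 0.6; the rest sit between ≈ 0.7 and ≈ 0.9.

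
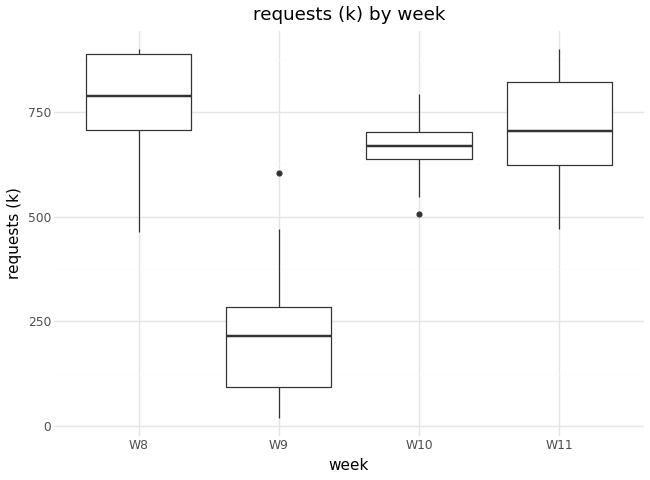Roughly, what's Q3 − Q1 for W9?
≈ 200

Q3 ≈ 300, Q1 ≈ 100; IQR ≈ 200.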